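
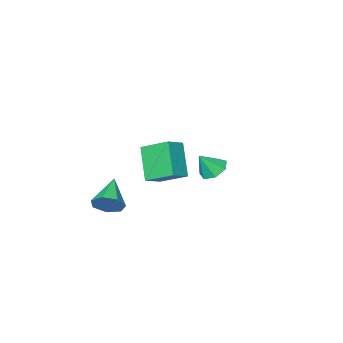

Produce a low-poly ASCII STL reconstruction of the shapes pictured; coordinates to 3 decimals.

solid 
facet normal 0.611 0.633 -0.475
outer loop
vertex 4.362 -0.098 -2.603
vertex 3.894 -0.254 -3.414
vertex 3.726 0.405 -2.751
endloop
endfacet
facet normal -0.074 0.194 0.978
outer loop
vertex 4.362 -0.098 -2.603
vertex 3.726 0.405 -2.751
vertex 2.646 -1.546 -2.446
endloop
endfacet
facet normal 0.611 0.633 -0.475
outer loop
vertex 3.726 0.405 -2.751
vertex 3.894 -0.254 -3.414
vertex 3.216 0.412 -3.398
endloop
endfacet
facet normal -0.691 0.469 0.550
outer loop
vertex 3.726 0.405 -2.751
vertex 3.216 0.412 -3.398
vertex 2.646 -1.546 -2.446
endloop
endfacet
facet normal 0.611 0.633 -0.475
outer loop
vertex 3.216 0.412 -3.398
vertex 3.894 -0.254 -3.414
vertex 3.216 -0.083 -4.058
endloop
endfacet
facet normal -0.966 0.206 -0.155
outer loop
vertex 3.216 0.412 -3.398
vertex 3.216 -0.083 -4.058
vertex 2.646 -1.546 -2.446
endloop
endfacet
facet normal 0.611 0.633 -0.475
outer loop
vertex 3.216 -0.083 -4.058
vertex 3.894 -0.254 -3.414
vertex 3.726 -0.707 -4.233
endloop
endfacet
facet normal -0.692 -0.396 -0.604
outer loop
vertex 3.216 -0.083 -4.058
vertex 3.726 -0.707 -4.233
vertex 2.646 -1.546 -2.446
endloop
endfacet
facet normal 0.612 0.632 -0.475
outer loop
vertex 3.726 -0.707 -4.233
vertex 3.894 -0.254 -3.414
vertex 4.362 -0.99 -3.791
endloop
endfacet
facet normal -0.074 -0.885 -0.460
outer loop
vertex 3.726 -0.707 -4.233
vertex 4.362 -0.99 -3.791
vertex 2.646 -1.546 -2.446
endloop
endfacet
facet normal 0.612 0.632 -0.475
outer loop
vertex 4.362 -0.99 -3.791
vertex 3.894 -0.254 -3.414
vertex 4.645 -0.719 -3.066
endloop
endfacet
facet normal 0.421 -0.891 0.169
outer loop
vertex 4.362 -0.99 -3.791
vertex 4.645 -0.719 -3.066
vertex 2.646 -1.546 -2.446
endloop
endfacet
facet normal 0.612 0.633 -0.475
outer loop
vertex 4.645 -0.719 -3.066
vertex 3.894 -0.254 -3.414
vertex 4.362 -0.098 -2.603
endloop
endfacet
facet normal 0.421 -0.411 0.809
outer loop
vertex 4.645 -0.719 -3.066
vertex 4.362 -0.098 -2.603
vertex 2.646 -1.546 -2.446
endloop
endfacet
facet normal -0.558 0.162 -0.814
outer loop
vertex -2.697 -0.839 -3.925
vertex -3.451 -0.991 -3.438
vertex -3.016 -0.205 -3.58
endloop
endfacet
facet normal 0.905 0.422 0.061
outer loop
vertex -2.697 -0.839 -3.925
vertex -3.016 -0.205 -3.58
vertex -2.629 -1.229 -2.242
endloop
endfacet
facet normal -0.558 0.162 -0.814
outer loop
vertex -3.016 -0.205 -3.58
vertex -3.451 -0.991 -3.438
vertex -3.662 -0.162 -3.128
endloop
endfacet
facet normal 0.392 0.782 0.485
outer loop
vertex -3.016 -0.205 -3.58
vertex -3.662 -0.162 -3.128
vertex -2.629 -1.229 -2.242
endloop
endfacet
facet normal -0.559 0.162 -0.813
outer loop
vertex -3.662 -0.162 -3.128
vertex -3.451 -0.991 -3.438
vertex -4.149 -0.744 -2.909
endloop
endfacet
facet normal -0.212 0.495 0.843
outer loop
vertex -3.662 -0.162 -3.128
vertex -4.149 -0.744 -2.909
vertex -2.629 -1.229 -2.242
endloop
endfacet
facet normal -0.559 0.162 -0.813
outer loop
vertex -4.149 -0.744 -2.909
vertex -3.451 -0.991 -3.438
vertex -4.11 -1.512 -3.089
endloop
endfacet
facet normal -0.451 -0.225 0.864
outer loop
vertex -4.149 -0.744 -2.909
vertex -4.11 -1.512 -3.089
vertex -2.629 -1.229 -2.242
endloop
endfacet
facet normal -0.558 0.161 -0.814
outer loop
vertex -4.11 -1.512 -3.089
vertex -3.451 -0.991 -3.438
vertex -3.574 -1.888 -3.531
endloop
endfacet
facet normal -0.145 -0.834 0.533
outer loop
vertex -4.11 -1.512 -3.089
vertex -3.574 -1.888 -3.531
vertex -2.629 -1.229 -2.242
endloop
endfacet
facet normal -0.559 0.161 -0.814
outer loop
vertex -3.574 -1.888 -3.531
vertex -3.451 -0.991 -3.438
vertex -2.946 -1.589 -3.903
endloop
endfacet
facet normal 0.475 -0.874 0.099
outer loop
vertex -3.574 -1.888 -3.531
vertex -2.946 -1.589 -3.903
vertex -2.629 -1.229 -2.242
endloop
endfacet
facet normal -0.558 0.161 -0.814
outer loop
vertex -2.946 -1.589 -3.903
vertex -3.451 -0.991 -3.438
vertex -2.697 -0.839 -3.925
endloop
endfacet
facet normal 0.942 -0.316 -0.111
outer loop
vertex -2.946 -1.589 -3.903
vertex -2.697 -0.839 -3.925
vertex -2.629 -1.229 -2.242
endloop
endfacet
facet normal -0.882 -0.180 -0.436
outer loop
vertex 0.606 1.85 1.151
vertex 1.188 3.119 -0.55
vertex 1.324 0.384 0.302
endloop
endfacet
facet normal -0.265 -0.577 0.773
outer loop
vertex 2.392 0.601 0.83
vertex 0.606 1.85 1.151
vertex 1.324 0.384 0.302
endloop
endfacet
facet normal -0.882 -0.180 -0.436
outer loop
vertex 1.324 0.384 0.302
vertex 1.188 3.119 -0.55
vertex 1.906 1.652 -1.398
endloop
endfacet
facet normal 0.390 -0.797 -0.461
outer loop
vertex 1.906 1.652 -1.398
vertex 2.392 0.601 0.83
vertex 1.324 0.384 0.302
endloop
endfacet
facet normal -0.390 0.797 0.461
outer loop
vertex 0.606 1.85 1.151
vertex 2.256 3.336 -0.022
vertex 1.188 3.119 -0.55
endloop
endfacet
facet normal -0.264 -0.576 0.773
outer loop
vertex 1.674 2.068 1.678
vertex 0.606 1.85 1.151
vertex 2.392 0.601 0.83
endloop
endfacet
facet normal -0.390 0.797 0.461
outer loop
vertex 1.674 2.068 1.678
vertex 2.256 3.336 -0.022
vertex 0.606 1.85 1.151
endloop
endfacet
facet normal 0.265 0.576 -0.773
outer loop
vertex 1.188 3.119 -0.55
vertex 2.256 3.336 -0.022
vertex 1.906 1.652 -1.398
endloop
endfacet
facet normal 0.390 -0.797 -0.461
outer loop
vertex 2.974 1.87 -0.871
vertex 2.392 0.601 0.83
vertex 1.906 1.652 -1.398
endloop
endfacet
facet normal 0.264 0.577 -0.773
outer loop
vertex 1.906 1.652 -1.398
vertex 2.256 3.336 -0.022
vertex 2.974 1.87 -0.871
endloop
endfacet
facet normal 0.882 0.180 0.436
outer loop
vertex 2.974 1.87 -0.871
vertex 1.674 2.068 1.678
vertex 2.392 0.601 0.83
endloop
endfacet
facet normal 0.882 0.180 0.436
outer loop
vertex 2.256 3.336 -0.022
vertex 1.674 2.068 1.678
vertex 2.974 1.87 -0.871
endloop
endfacet

endsolid


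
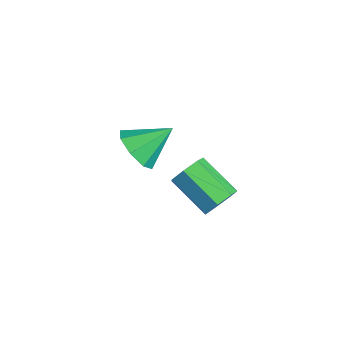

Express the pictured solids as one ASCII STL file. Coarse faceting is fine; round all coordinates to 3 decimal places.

solid 
facet normal -0.125 -0.812 -0.571
outer loop
vertex -1.041 -3.172 0.291
vertex -1.844 -3.074 0.328
vertex -1.257 -2.816 -0.168
endloop
endfacet
facet normal 0.872 0.488 -0.032
outer loop
vertex -1.041 -3.172 0.291
vertex -1.257 -2.816 -0.168
vertex -1.676 -1.986 1.092
endloop
endfacet
facet normal -0.126 -0.811 -0.571
outer loop
vertex -1.257 -2.816 -0.168
vertex -1.844 -3.074 0.328
vertex -1.817 -2.611 -0.336
endloop
endfacet
facet normal 0.418 0.816 -0.399
outer loop
vertex -1.257 -2.816 -0.168
vertex -1.817 -2.611 -0.336
vertex -1.676 -1.986 1.092
endloop
endfacet
facet normal -0.125 -0.811 -0.571
outer loop
vertex -1.817 -2.611 -0.336
vertex -1.844 -3.074 0.328
vertex -2.393 -2.677 -0.116
endloop
endfacet
facet normal -0.244 0.897 -0.369
outer loop
vertex -1.817 -2.611 -0.336
vertex -2.393 -2.677 -0.116
vertex -1.676 -1.986 1.092
endloop
endfacet
facet normal -0.126 -0.812 -0.570
outer loop
vertex -2.393 -2.677 -0.116
vertex -1.844 -3.074 0.328
vertex -2.647 -2.975 0.364
endloop
endfacet
facet normal -0.728 0.685 0.040
outer loop
vertex -2.393 -2.677 -0.116
vertex -2.647 -2.975 0.364
vertex -1.676 -1.986 1.092
endloop
endfacet
facet normal -0.126 -0.812 -0.570
outer loop
vertex -2.647 -2.975 0.364
vertex -1.844 -3.074 0.328
vertex -2.431 -3.331 0.823
endloop
endfacet
facet normal -0.750 0.303 0.588
outer loop
vertex -2.647 -2.975 0.364
vertex -2.431 -3.331 0.823
vertex -1.676 -1.986 1.092
endloop
endfacet
facet normal -0.126 -0.811 -0.571
outer loop
vertex -2.431 -3.331 0.823
vertex -1.844 -3.074 0.328
vertex -1.871 -3.537 0.992
endloop
endfacet
facet normal -0.297 -0.024 0.955
outer loop
vertex -2.431 -3.331 0.823
vertex -1.871 -3.537 0.992
vertex -1.676 -1.986 1.092
endloop
endfacet
facet normal -0.125 -0.811 -0.571
outer loop
vertex -1.871 -3.537 0.992
vertex -1.844 -3.074 0.328
vertex -1.295 -3.471 0.772
endloop
endfacet
facet normal 0.365 -0.106 0.925
outer loop
vertex -1.871 -3.537 0.992
vertex -1.295 -3.471 0.772
vertex -1.676 -1.986 1.092
endloop
endfacet
facet normal -0.125 -0.812 -0.571
outer loop
vertex -1.295 -3.471 0.772
vertex -1.844 -3.074 0.328
vertex -1.041 -3.172 0.291
endloop
endfacet
facet normal 0.850 0.107 0.515
outer loop
vertex -1.295 -3.471 0.772
vertex -1.041 -3.172 0.291
vertex -1.676 -1.986 1.092
endloop
endfacet
facet normal 0.776 0.376 -0.506
outer loop
vertex -1.441 -0.625 -2.934
vertex -1.863 -0.331 -3.363
vertex -1.61 -0.086 -2.793
endloop
endfacet
facet normal 0.560 -0.041 0.827
outer loop
vertex -1.441 -0.625 -2.934
vertex -1.61 -0.086 -2.793
vertex -2.674 -1.222 -2.128
endloop
endfacet
facet normal 0.560 -0.041 0.827
outer loop
vertex -2.674 -1.222 -2.128
vertex -1.61 -0.086 -2.793
vertex -2.843 -0.684 -1.987
endloop
endfacet
facet normal -0.775 -0.376 0.507
outer loop
vertex -2.674 -1.222 -2.128
vertex -2.843 -0.684 -1.987
vertex -3.097 -0.929 -2.557
endloop
endfacet
facet normal 0.776 0.376 -0.506
outer loop
vertex -1.61 -0.086 -2.793
vertex -1.863 -0.331 -3.363
vertex -1.97 0.268 -3.082
endloop
endfacet
facet normal 0.122 0.699 0.705
outer loop
vertex -1.61 -0.086 -2.793
vertex -1.97 0.268 -3.082
vertex -2.843 -0.684 -1.987
endloop
endfacet
facet normal 0.122 0.699 0.705
outer loop
vertex -2.843 -0.684 -1.987
vertex -1.97 0.268 -3.082
vertex -3.203 -0.33 -2.276
endloop
endfacet
facet normal -0.776 -0.375 0.507
outer loop
vertex -2.843 -0.684 -1.987
vertex -3.203 -0.33 -2.276
vertex -3.097 -0.929 -2.557
endloop
endfacet
facet normal 0.775 0.376 -0.507
outer loop
vertex -1.97 0.268 -3.082
vertex -1.863 -0.331 -3.363
vertex -2.25 0.171 -3.582
endloop
endfacet
facet normal -0.408 0.911 0.052
outer loop
vertex -1.97 0.268 -3.082
vertex -2.25 0.171 -3.582
vertex -3.203 -0.33 -2.276
endloop
endfacet
facet normal -0.408 0.911 0.052
outer loop
vertex -3.203 -0.33 -2.276
vertex -2.25 0.171 -3.582
vertex -3.483 -0.427 -2.776
endloop
endfacet
facet normal -0.776 -0.375 0.507
outer loop
vertex -3.203 -0.33 -2.276
vertex -3.483 -0.427 -2.776
vertex -3.097 -0.929 -2.557
endloop
endfacet
facet normal 0.775 0.376 -0.508
outer loop
vertex -2.25 0.171 -3.582
vertex -1.863 -0.331 -3.363
vertex -2.239 -0.304 -3.917
endloop
endfacet
facet normal -0.631 0.437 -0.641
outer loop
vertex -2.25 0.171 -3.582
vertex -2.239 -0.304 -3.917
vertex -3.483 -0.427 -2.776
endloop
endfacet
facet normal -0.631 0.437 -0.641
outer loop
vertex -3.483 -0.427 -2.776
vertex -2.239 -0.304 -3.917
vertex -3.472 -0.902 -3.111
endloop
endfacet
facet normal -0.776 -0.375 0.507
outer loop
vertex -3.483 -0.427 -2.776
vertex -3.472 -0.902 -3.111
vertex -3.097 -0.929 -2.557
endloop
endfacet
facet normal 0.775 0.376 -0.508
outer loop
vertex -2.239 -0.304 -3.917
vertex -1.863 -0.331 -3.363
vertex -1.945 -0.799 -3.835
endloop
endfacet
facet normal -0.378 -0.366 -0.850
outer loop
vertex -2.239 -0.304 -3.917
vertex -1.945 -0.799 -3.835
vertex -3.472 -0.902 -3.111
endloop
endfacet
facet normal -0.378 -0.366 -0.850
outer loop
vertex -3.472 -0.902 -3.111
vertex -1.945 -0.799 -3.835
vertex -3.178 -1.397 -3.029
endloop
endfacet
facet normal -0.776 -0.377 0.507
outer loop
vertex -3.472 -0.902 -3.111
vertex -3.178 -1.397 -3.029
vertex -3.097 -0.929 -2.557
endloop
endfacet
facet normal 0.776 0.376 -0.507
outer loop
vertex -1.945 -0.799 -3.835
vertex -1.863 -0.331 -3.363
vertex -1.59 -0.942 -3.398
endloop
endfacet
facet normal 0.158 -0.893 -0.421
outer loop
vertex -1.945 -0.799 -3.835
vertex -1.59 -0.942 -3.398
vertex -3.178 -1.397 -3.029
endloop
endfacet
facet normal 0.158 -0.893 -0.421
outer loop
vertex -3.178 -1.397 -3.029
vertex -1.59 -0.942 -3.398
vertex -2.823 -1.54 -2.592
endloop
endfacet
facet normal -0.775 -0.377 0.507
outer loop
vertex -3.178 -1.397 -3.029
vertex -2.823 -1.54 -2.592
vertex -3.097 -0.929 -2.557
endloop
endfacet
facet normal 0.776 0.376 -0.506
outer loop
vertex -1.59 -0.942 -3.398
vertex -1.863 -0.331 -3.363
vertex -1.441 -0.625 -2.934
endloop
endfacet
facet normal 0.577 -0.749 0.326
outer loop
vertex -1.59 -0.942 -3.398
vertex -1.441 -0.625 -2.934
vertex -2.823 -1.54 -2.592
endloop
endfacet
facet normal 0.577 -0.748 0.328
outer loop
vertex -2.823 -1.54 -2.592
vertex -1.441 -0.625 -2.934
vertex -2.674 -1.222 -2.128
endloop
endfacet
facet normal -0.775 -0.377 0.507
outer loop
vertex -2.823 -1.54 -2.592
vertex -2.674 -1.222 -2.128
vertex -3.097 -0.929 -2.557
endloop
endfacet

endsolid


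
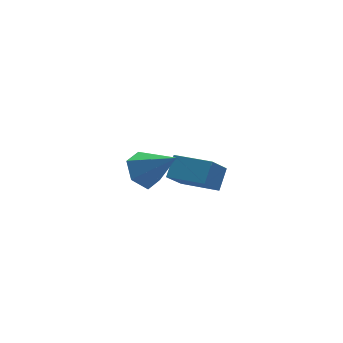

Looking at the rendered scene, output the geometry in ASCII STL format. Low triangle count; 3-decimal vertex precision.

solid 
facet normal -0.526 0.518 -0.674
outer loop
vertex -3.579 -1.317 2.9
vertex -4.367 -1.911 3.059
vertex -4.249 -1.081 3.604
endloop
endfacet
facet normal 0.686 0.560 0.465
outer loop
vertex -3.579 -1.317 2.9
vertex -4.249 -1.081 3.604
vertex -3.273 -2.989 4.461
endloop
endfacet
facet normal -0.526 0.518 -0.675
outer loop
vertex -4.249 -1.081 3.604
vertex -4.367 -1.911 3.059
vertex -5.037 -1.676 3.762
endloop
endfacet
facet normal -0.093 0.368 0.925
outer loop
vertex -4.249 -1.081 3.604
vertex -5.037 -1.676 3.762
vertex -3.273 -2.989 4.461
endloop
endfacet
facet normal -0.526 0.519 -0.674
outer loop
vertex -5.037 -1.676 3.762
vertex -4.367 -1.911 3.059
vertex -5.156 -2.505 3.217
endloop
endfacet
facet normal -0.575 -0.390 0.719
outer loop
vertex -5.037 -1.676 3.762
vertex -5.156 -2.505 3.217
vertex -3.273 -2.989 4.461
endloop
endfacet
facet normal -0.525 0.518 -0.675
outer loop
vertex -5.156 -2.505 3.217
vertex -4.367 -1.911 3.059
vertex -4.485 -2.741 2.513
endloop
endfacet
facet normal -0.281 -0.958 0.053
outer loop
vertex -5.156 -2.505 3.217
vertex -4.485 -2.741 2.513
vertex -3.273 -2.989 4.461
endloop
endfacet
facet normal -0.526 0.518 -0.674
outer loop
vertex -4.485 -2.741 2.513
vertex -4.367 -1.911 3.059
vertex -3.697 -2.146 2.355
endloop
endfacet
facet normal 0.497 -0.766 -0.407
outer loop
vertex -4.485 -2.741 2.513
vertex -3.697 -2.146 2.355
vertex -3.273 -2.989 4.461
endloop
endfacet
facet normal -0.527 0.518 -0.674
outer loop
vertex -3.697 -2.146 2.355
vertex -4.367 -1.911 3.059
vertex -3.579 -1.317 2.9
endloop
endfacet
facet normal 0.980 -0.008 -0.200
outer loop
vertex -3.697 -2.146 2.355
vertex -3.579 -1.317 2.9
vertex -3.273 -2.989 4.461
endloop
endfacet
facet normal -0.546 -0.576 -0.608
outer loop
vertex -0.406 0.464 -1.453
vertex -1.63 2.108 -1.909
vertex 0.49 0.815 -2.59
endloop
endfacet
facet normal 0.583 -0.783 0.217
outer loop
vertex 1.19 1.552 -1.811
vertex -0.406 0.464 -1.453
vertex 0.49 0.815 -2.59
endloop
endfacet
facet normal -0.546 -0.575 -0.609
outer loop
vertex 0.49 0.815 -2.59
vertex -1.63 2.108 -1.909
vertex -0.734 2.46 -3.046
endloop
endfacet
facet normal 0.601 0.236 -0.763
outer loop
vertex -0.734 2.46 -3.046
vertex 1.19 1.552 -1.811
vertex 0.49 0.815 -2.59
endloop
endfacet
facet normal -0.601 -0.236 0.763
outer loop
vertex -0.406 0.464 -1.453
vertex -0.93 2.845 -1.13
vertex -1.63 2.108 -1.909
endloop
endfacet
facet normal 0.583 -0.783 0.217
outer loop
vertex 0.294 1.2 -0.674
vertex -0.406 0.464 -1.453
vertex 1.19 1.552 -1.811
endloop
endfacet
facet normal -0.601 -0.236 0.763
outer loop
vertex 0.294 1.2 -0.674
vertex -0.93 2.845 -1.13
vertex -0.406 0.464 -1.453
endloop
endfacet
facet normal -0.583 0.783 -0.217
outer loop
vertex -1.63 2.108 -1.909
vertex -0.93 2.845 -1.13
vertex -0.734 2.46 -3.046
endloop
endfacet
facet normal 0.601 0.236 -0.763
outer loop
vertex -0.034 3.196 -2.267
vertex 1.19 1.552 -1.811
vertex -0.734 2.46 -3.046
endloop
endfacet
facet normal -0.582 0.783 -0.217
outer loop
vertex -0.734 2.46 -3.046
vertex -0.93 2.845 -1.13
vertex -0.034 3.196 -2.267
endloop
endfacet
facet normal 0.546 0.576 0.609
outer loop
vertex -0.034 3.196 -2.267
vertex 0.294 1.2 -0.674
vertex 1.19 1.552 -1.811
endloop
endfacet
facet normal 0.547 0.575 0.608
outer loop
vertex -0.93 2.845 -1.13
vertex 0.294 1.2 -0.674
vertex -0.034 3.196 -2.267
endloop
endfacet

endsolid


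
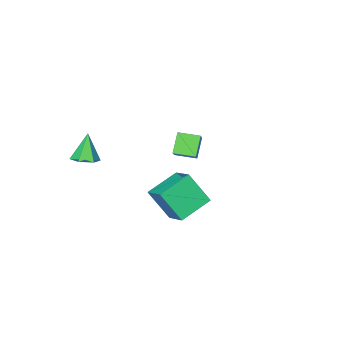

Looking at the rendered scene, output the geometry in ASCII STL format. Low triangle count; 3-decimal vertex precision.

solid 
facet normal -0.527 -0.388 0.757
outer loop
vertex -3.292 -2.731 0.555
vertex -4.215 -1.756 0.412
vertex -4.116 -3.665 -0.497
endloop
endfacet
facet normal 0.683 -0.722 0.106
outer loop
vertex -3.325 -3.084 -1.632
vertex -3.292 -2.731 0.555
vertex -4.116 -3.665 -0.497
endloop
endfacet
facet normal -0.527 -0.387 0.756
outer loop
vertex -4.116 -3.665 -0.497
vertex -4.215 -1.756 0.412
vertex -5.038 -2.69 -0.64
endloop
endfacet
facet normal -0.505 -0.573 -0.645
outer loop
vertex -5.038 -2.69 -0.64
vertex -3.325 -3.084 -1.632
vertex -4.116 -3.665 -0.497
endloop
endfacet
facet normal 0.505 0.573 0.645
outer loop
vertex -3.292 -2.731 0.555
vertex -3.424 -1.175 -0.723
vertex -4.215 -1.756 0.412
endloop
endfacet
facet normal 0.684 -0.722 0.106
outer loop
vertex -2.502 -2.15 -0.58
vertex -3.292 -2.731 0.555
vertex -3.325 -3.084 -1.632
endloop
endfacet
facet normal 0.506 0.573 0.645
outer loop
vertex -2.502 -2.15 -0.58
vertex -3.424 -1.175 -0.723
vertex -3.292 -2.731 0.555
endloop
endfacet
facet normal -0.683 0.722 -0.107
outer loop
vertex -4.215 -1.756 0.412
vertex -3.424 -1.175 -0.723
vertex -5.038 -2.69 -0.64
endloop
endfacet
facet normal -0.505 -0.573 -0.645
outer loop
vertex -4.248 -2.109 -1.775
vertex -3.325 -3.084 -1.632
vertex -5.038 -2.69 -0.64
endloop
endfacet
facet normal -0.683 0.722 -0.106
outer loop
vertex -5.038 -2.69 -0.64
vertex -3.424 -1.175 -0.723
vertex -4.248 -2.109 -1.775
endloop
endfacet
facet normal 0.527 0.388 -0.756
outer loop
vertex -4.248 -2.109 -1.775
vertex -2.502 -2.15 -0.58
vertex -3.325 -3.084 -1.632
endloop
endfacet
facet normal 0.527 0.387 -0.757
outer loop
vertex -3.424 -1.175 -0.723
vertex -2.502 -2.15 -0.58
vertex -4.248 -2.109 -1.775
endloop
endfacet
facet normal 0.311 0.271 -0.911
outer loop
vertex 3.416 -3.862 0.519
vertex 2.688 -3.399 0.408
vertex 3.391 -3.026 0.759
endloop
endfacet
facet normal 0.762 -0.157 0.628
outer loop
vertex 3.416 -3.862 0.519
vertex 3.391 -3.026 0.759
vertex 2.112 -3.901 2.092
endloop
endfacet
facet normal 0.311 0.271 -0.911
outer loop
vertex 3.391 -3.026 0.759
vertex 2.688 -3.399 0.408
vertex 2.663 -2.563 0.648
endloop
endfacet
facet normal 0.299 0.640 0.707
outer loop
vertex 3.391 -3.026 0.759
vertex 2.663 -2.563 0.648
vertex 2.112 -3.901 2.092
endloop
endfacet
facet normal 0.312 0.271 -0.911
outer loop
vertex 2.663 -2.563 0.648
vertex 2.688 -3.399 0.408
vertex 1.96 -2.936 0.296
endloop
endfacet
facet normal -0.581 0.696 0.423
outer loop
vertex 2.663 -2.563 0.648
vertex 1.96 -2.936 0.296
vertex 2.112 -3.901 2.092
endloop
endfacet
facet normal 0.312 0.271 -0.911
outer loop
vertex 1.96 -2.936 0.296
vertex 2.688 -3.399 0.408
vertex 1.985 -3.772 0.056
endloop
endfacet
facet normal -0.997 -0.047 0.059
outer loop
vertex 1.96 -2.936 0.296
vertex 1.985 -3.772 0.056
vertex 2.112 -3.901 2.092
endloop
endfacet
facet normal 0.312 0.272 -0.910
outer loop
vertex 1.985 -3.772 0.056
vertex 2.688 -3.399 0.408
vertex 2.713 -4.235 0.167
endloop
endfacet
facet normal -0.534 -0.845 -0.020
outer loop
vertex 1.985 -3.772 0.056
vertex 2.713 -4.235 0.167
vertex 2.112 -3.901 2.092
endloop
endfacet
facet normal 0.312 0.272 -0.910
outer loop
vertex 2.713 -4.235 0.167
vertex 2.688 -3.399 0.408
vertex 3.416 -3.862 0.519
endloop
endfacet
facet normal 0.346 -0.900 0.264
outer loop
vertex 2.713 -4.235 0.167
vertex 3.416 -3.862 0.519
vertex 2.112 -3.901 2.092
endloop
endfacet
facet normal -0.299 0.505 -0.809
outer loop
vertex 0.357 5.021 1.02
vertex 2.308 5.072 0.331
vertex 0.111 3.589 0.217
endloop
endfacet
facet normal -0.943 -0.025 0.333
outer loop
vertex 0.752 2.508 1.949
vertex 0.357 5.021 1.02
vertex 0.111 3.589 0.217
endloop
endfacet
facet normal -0.299 0.506 -0.809
outer loop
vertex 0.111 3.589 0.217
vertex 2.308 5.072 0.331
vertex 2.062 3.641 -0.472
endloop
endfacet
facet normal -0.148 -0.863 -0.484
outer loop
vertex 2.062 3.641 -0.472
vertex 0.752 2.508 1.949
vertex 0.111 3.589 0.217
endloop
endfacet
facet normal 0.148 0.863 0.484
outer loop
vertex 0.357 5.021 1.02
vertex 2.949 3.991 2.063
vertex 2.308 5.072 0.331
endloop
endfacet
facet normal -0.943 -0.025 0.333
outer loop
vertex 0.998 3.939 2.752
vertex 0.357 5.021 1.02
vertex 0.752 2.508 1.949
endloop
endfacet
facet normal 0.148 0.862 0.484
outer loop
vertex 0.998 3.939 2.752
vertex 2.949 3.991 2.063
vertex 0.357 5.021 1.02
endloop
endfacet
facet normal 0.943 0.025 -0.333
outer loop
vertex 2.308 5.072 0.331
vertex 2.949 3.991 2.063
vertex 2.062 3.641 -0.472
endloop
endfacet
facet normal -0.148 -0.862 -0.484
outer loop
vertex 2.703 2.559 1.26
vertex 0.752 2.508 1.949
vertex 2.062 3.641 -0.472
endloop
endfacet
facet normal 0.943 0.025 -0.333
outer loop
vertex 2.062 3.641 -0.472
vertex 2.949 3.991 2.063
vertex 2.703 2.559 1.26
endloop
endfacet
facet normal 0.299 -0.506 0.809
outer loop
vertex 2.703 2.559 1.26
vertex 0.998 3.939 2.752
vertex 0.752 2.508 1.949
endloop
endfacet
facet normal 0.299 -0.505 0.809
outer loop
vertex 2.949 3.991 2.063
vertex 0.998 3.939 2.752
vertex 2.703 2.559 1.26
endloop
endfacet

endsolid


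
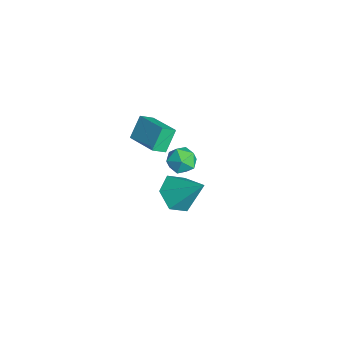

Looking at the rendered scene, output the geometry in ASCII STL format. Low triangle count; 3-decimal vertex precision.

solid 
facet normal -0.485 -0.526 -0.699
outer loop
vertex 4.023 1.324 0.649
vertex 3.17 1.92 0.792
vertex 3.893 2.198 0.082
endloop
endfacet
facet normal 0.990 0.065 -0.127
outer loop
vertex 4.023 1.324 0.649
vertex 3.893 2.198 0.082
vertex 4.11 2.94 2.148
endloop
endfacet
facet normal -0.485 -0.526 -0.699
outer loop
vertex 3.893 2.198 0.082
vertex 3.17 1.92 0.792
vertex 3.04 2.794 0.225
endloop
endfacet
facet normal 0.500 0.797 -0.339
outer loop
vertex 3.893 2.198 0.082
vertex 3.04 2.794 0.225
vertex 4.11 2.94 2.148
endloop
endfacet
facet normal -0.484 -0.526 -0.699
outer loop
vertex 3.04 2.794 0.225
vertex 3.17 1.92 0.792
vertex 2.318 2.516 0.934
endloop
endfacet
facet normal -0.284 0.955 0.085
outer loop
vertex 3.04 2.794 0.225
vertex 2.318 2.516 0.934
vertex 4.11 2.94 2.148
endloop
endfacet
facet normal -0.484 -0.526 -0.699
outer loop
vertex 2.318 2.516 0.934
vertex 3.17 1.92 0.792
vertex 2.448 1.642 1.501
endloop
endfacet
facet normal -0.579 0.382 0.721
outer loop
vertex 2.318 2.516 0.934
vertex 2.448 1.642 1.501
vertex 4.11 2.94 2.148
endloop
endfacet
facet normal -0.485 -0.525 -0.700
outer loop
vertex 2.448 1.642 1.501
vertex 3.17 1.92 0.792
vertex 3.3 1.046 1.358
endloop
endfacet
facet normal -0.089 -0.351 0.932
outer loop
vertex 2.448 1.642 1.501
vertex 3.3 1.046 1.358
vertex 4.11 2.94 2.148
endloop
endfacet
facet normal -0.484 -0.525 -0.700
outer loop
vertex 3.3 1.046 1.358
vertex 3.17 1.92 0.792
vertex 4.023 1.324 0.649
endloop
endfacet
facet normal 0.694 -0.509 0.509
outer loop
vertex 3.3 1.046 1.358
vertex 4.023 1.324 0.649
vertex 4.11 2.94 2.148
endloop
endfacet
facet normal -0.996 0.053 -0.068
outer loop
vertex -2.617 3.692 -2.94
vertex -2.692 3.081 -2.323
vertex -2.662 3.924 -2.1
endloop
endfacet
facet normal -0.696 0.682 -0.226
outer loop
vertex -2.617 3.692 -2.94
vertex -2.662 3.924 -2.1
vertex -2.098 4.323 -2.634
endloop
endfacet
facet normal -0.252 0.582 -0.773
outer loop
vertex -2.617 3.692 -2.94
vertex -2.098 4.323 -2.634
vertex -1.781 3.727 -3.186
endloop
endfacet
facet normal -0.277 -0.107 -0.955
outer loop
vertex -2.617 3.692 -2.94
vertex -1.781 3.727 -3.186
vertex -2.148 2.959 -2.994
endloop
endfacet
facet normal -0.737 -0.433 -0.519
outer loop
vertex -2.617 3.692 -2.94
vertex -2.148 2.959 -2.994
vertex -2.692 3.081 -2.323
endloop
endfacet
facet normal -0.309 0.889 0.338
outer loop
vertex -2.098 4.323 -2.634
vertex -2.662 3.924 -2.1
vertex -1.852 4.101 -1.826
endloop
endfacet
facet normal -0.795 -0.129 0.593
outer loop
vertex -2.662 3.924 -2.1
vertex -2.692 3.081 -2.323
vertex -2.219 3.333 -1.634
endloop
endfacet
facet normal -0.375 -0.917 -0.138
outer loop
vertex -2.692 3.081 -2.323
vertex -2.148 2.959 -2.994
vertex -1.902 2.737 -2.186
endloop
endfacet
facet normal 0.370 -0.388 -0.844
outer loop
vertex -2.148 2.959 -2.994
vertex -1.781 3.727 -3.186
vertex -1.338 3.136 -2.72
endloop
endfacet
facet normal 0.412 0.727 -0.549
outer loop
vertex -1.781 3.727 -3.186
vertex -2.098 4.323 -2.634
vertex -1.308 3.979 -2.497
endloop
endfacet
facet normal 0.277 0.107 0.955
outer loop
vertex -1.383 3.368 -1.88
vertex -1.852 4.101 -1.826
vertex -2.219 3.333 -1.634
endloop
endfacet
facet normal 0.252 -0.582 0.773
outer loop
vertex -1.383 3.368 -1.88
vertex -2.219 3.333 -1.634
vertex -1.902 2.737 -2.186
endloop
endfacet
facet normal 0.696 -0.682 0.226
outer loop
vertex -1.383 3.368 -1.88
vertex -1.902 2.737 -2.186
vertex -1.338 3.136 -2.72
endloop
endfacet
facet normal 0.996 -0.053 0.068
outer loop
vertex -1.383 3.368 -1.88
vertex -1.338 3.136 -2.72
vertex -1.308 3.979 -2.497
endloop
endfacet
facet normal 0.737 0.433 0.519
outer loop
vertex -1.383 3.368 -1.88
vertex -1.308 3.979 -2.497
vertex -1.852 4.101 -1.826
endloop
endfacet
facet normal -0.370 0.388 0.844
outer loop
vertex -2.219 3.333 -1.634
vertex -1.852 4.101 -1.826
vertex -2.662 3.924 -2.1
endloop
endfacet
facet normal -0.412 -0.727 0.549
outer loop
vertex -1.902 2.737 -2.186
vertex -2.219 3.333 -1.634
vertex -2.692 3.081 -2.323
endloop
endfacet
facet normal 0.309 -0.889 -0.338
outer loop
vertex -1.338 3.136 -2.72
vertex -1.902 2.737 -2.186
vertex -2.148 2.959 -2.994
endloop
endfacet
facet normal 0.795 0.129 -0.593
outer loop
vertex -1.308 3.979 -2.497
vertex -1.338 3.136 -2.72
vertex -1.781 3.727 -3.186
endloop
endfacet
facet normal 0.375 0.917 0.138
outer loop
vertex -1.852 4.101 -1.826
vertex -1.308 3.979 -2.497
vertex -2.098 4.323 -2.634
endloop
endfacet
facet normal -0.403 0.477 0.781
outer loop
vertex -3.672 1.88 0.023
vertex -2.056 2.589 0.424
vertex -3.856 2.604 -0.514
endloop
endfacet
facet normal -0.893 -0.391 -0.222
outer loop
vertex -3.304 1.951 -1.584
vertex -3.672 1.88 0.023
vertex -3.856 2.604 -0.514
endloop
endfacet
facet normal -0.403 0.477 0.781
outer loop
vertex -3.856 2.604 -0.514
vertex -2.056 2.589 0.424
vertex -2.24 3.313 -0.113
endloop
endfacet
facet normal -0.200 0.787 -0.584
outer loop
vertex -2.24 3.313 -0.113
vertex -3.304 1.951 -1.584
vertex -3.856 2.604 -0.514
endloop
endfacet
facet normal 0.200 -0.787 0.584
outer loop
vertex -3.672 1.88 0.023
vertex -1.504 1.936 -0.646
vertex -2.056 2.589 0.424
endloop
endfacet
facet normal -0.893 -0.391 -0.222
outer loop
vertex -3.12 1.227 -1.047
vertex -3.672 1.88 0.023
vertex -3.304 1.951 -1.584
endloop
endfacet
facet normal 0.200 -0.787 0.584
outer loop
vertex -3.12 1.227 -1.047
vertex -1.504 1.936 -0.646
vertex -3.672 1.88 0.023
endloop
endfacet
facet normal 0.893 0.391 0.222
outer loop
vertex -2.056 2.589 0.424
vertex -1.504 1.936 -0.646
vertex -2.24 3.313 -0.113
endloop
endfacet
facet normal -0.200 0.787 -0.584
outer loop
vertex -1.688 2.66 -1.183
vertex -3.304 1.951 -1.584
vertex -2.24 3.313 -0.113
endloop
endfacet
facet normal 0.893 0.391 0.222
outer loop
vertex -2.24 3.313 -0.113
vertex -1.504 1.936 -0.646
vertex -1.688 2.66 -1.183
endloop
endfacet
facet normal 0.403 -0.477 -0.781
outer loop
vertex -1.688 2.66 -1.183
vertex -3.12 1.227 -1.047
vertex -3.304 1.951 -1.584
endloop
endfacet
facet normal 0.403 -0.477 -0.781
outer loop
vertex -1.504 1.936 -0.646
vertex -3.12 1.227 -1.047
vertex -1.688 2.66 -1.183
endloop
endfacet

endsolid


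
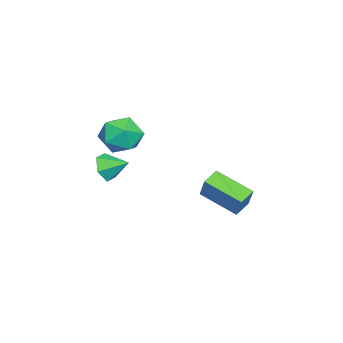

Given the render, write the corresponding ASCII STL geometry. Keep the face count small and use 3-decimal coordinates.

solid 
facet normal -0.060 -0.909 -0.412
outer loop
vertex 2.233 -1.025 0.539
vertex 1.748 -1.24 1.083
vertex 1.485 -0.931 0.44
endloop
endfacet
facet normal 0.176 0.808 -0.562
outer loop
vertex 2.233 -1.025 0.539
vertex 1.485 -0.931 0.44
vertex 1.812 -0.24 1.537
endloop
endfacet
facet normal -0.058 -0.909 -0.413
outer loop
vertex 1.485 -0.931 0.44
vertex 1.748 -1.24 1.083
vertex 1.0 -1.147 0.984
endloop
endfacet
facet normal -0.629 0.729 -0.271
outer loop
vertex 1.485 -0.931 0.44
vertex 1.0 -1.147 0.984
vertex 1.812 -0.24 1.537
endloop
endfacet
facet normal -0.059 -0.909 -0.412
outer loop
vertex 1.0 -1.147 0.984
vertex 1.748 -1.24 1.083
vertex 1.263 -1.455 1.627
endloop
endfacet
facet normal -0.774 0.387 0.502
outer loop
vertex 1.0 -1.147 0.984
vertex 1.263 -1.455 1.627
vertex 1.812 -0.24 1.537
endloop
endfacet
facet normal -0.060 -0.909 -0.412
outer loop
vertex 1.263 -1.455 1.627
vertex 1.748 -1.24 1.083
vertex 2.01 -1.549 1.726
endloop
endfacet
facet normal -0.115 0.125 0.985
outer loop
vertex 1.263 -1.455 1.627
vertex 2.01 -1.549 1.726
vertex 1.812 -0.24 1.537
endloop
endfacet
facet normal -0.058 -0.909 -0.413
outer loop
vertex 2.01 -1.549 1.726
vertex 1.748 -1.24 1.083
vertex 2.495 -1.333 1.182
endloop
endfacet
facet normal 0.689 0.205 0.695
outer loop
vertex 2.01 -1.549 1.726
vertex 2.495 -1.333 1.182
vertex 1.812 -0.24 1.537
endloop
endfacet
facet normal -0.059 -0.909 -0.412
outer loop
vertex 2.495 -1.333 1.182
vertex 1.748 -1.24 1.083
vertex 2.233 -1.025 0.539
endloop
endfacet
facet normal 0.834 0.546 -0.078
outer loop
vertex 2.495 -1.333 1.182
vertex 2.233 -1.025 0.539
vertex 1.812 -0.24 1.537
endloop
endfacet
facet normal -0.479 -0.278 -0.832
outer loop
vertex -2.726 1.939 -1.595
vertex -2.355 3.651 -2.381
vertex -1.981 1.628 -1.92
endloop
endfacet
facet normal -0.194 -0.892 0.409
outer loop
vertex -1.325 2.009 -0.779
vertex -2.726 1.939 -1.595
vertex -1.981 1.628 -1.92
endloop
endfacet
facet normal -0.478 -0.278 -0.833
outer loop
vertex -1.981 1.628 -1.92
vertex -2.355 3.651 -2.381
vertex -1.61 3.34 -2.705
endloop
endfacet
facet normal 0.856 -0.357 -0.373
outer loop
vertex -1.61 3.34 -2.705
vertex -1.325 2.009 -0.779
vertex -1.981 1.628 -1.92
endloop
endfacet
facet normal -0.856 0.357 0.373
outer loop
vertex -2.726 1.939 -1.595
vertex -1.699 4.032 -1.24
vertex -2.355 3.651 -2.381
endloop
endfacet
facet normal -0.194 -0.891 0.410
outer loop
vertex -2.07 2.32 -0.455
vertex -2.726 1.939 -1.595
vertex -1.325 2.009 -0.779
endloop
endfacet
facet normal -0.856 0.357 0.373
outer loop
vertex -2.07 2.32 -0.455
vertex -1.699 4.032 -1.24
vertex -2.726 1.939 -1.595
endloop
endfacet
facet normal 0.194 0.891 -0.409
outer loop
vertex -2.355 3.651 -2.381
vertex -1.699 4.032 -1.24
vertex -1.61 3.34 -2.705
endloop
endfacet
facet normal 0.856 -0.357 -0.373
outer loop
vertex -0.954 3.721 -1.565
vertex -1.325 2.009 -0.779
vertex -1.61 3.34 -2.705
endloop
endfacet
facet normal 0.194 0.892 -0.409
outer loop
vertex -1.61 3.34 -2.705
vertex -1.699 4.032 -1.24
vertex -0.954 3.721 -1.565
endloop
endfacet
facet normal 0.478 0.279 0.833
outer loop
vertex -0.954 3.721 -1.565
vertex -2.07 2.32 -0.455
vertex -1.325 2.009 -0.779
endloop
endfacet
facet normal 0.479 0.278 0.833
outer loop
vertex -1.699 4.032 -1.24
vertex -2.07 2.32 -0.455
vertex -0.954 3.721 -1.565
endloop
endfacet
facet normal -0.569 0.790 -0.229
outer loop
vertex 1.882 0.107 2.513
vertex 1.283 -0.092 3.314
vertex 2.091 0.521 3.422
endloop
endfacet
facet normal 0.107 0.895 -0.432
outer loop
vertex 1.882 0.107 2.513
vertex 2.091 0.521 3.422
vertex 2.846 0.152 2.845
endloop
endfacet
facet normal 0.287 0.372 -0.883
outer loop
vertex 1.882 0.107 2.513
vertex 2.846 0.152 2.845
vertex 2.505 -0.69 2.38
endloop
endfacet
facet normal -0.279 -0.058 -0.959
outer loop
vertex 1.882 0.107 2.513
vertex 2.505 -0.69 2.38
vertex 1.538 -0.84 2.67
endloop
endfacet
facet normal -0.808 0.202 -0.554
outer loop
vertex 1.882 0.107 2.513
vertex 1.538 -0.84 2.67
vertex 1.283 -0.092 3.314
endloop
endfacet
facet normal 0.522 0.840 0.146
outer loop
vertex 2.846 0.152 2.845
vertex 2.091 0.521 3.422
vertex 2.842 -0.02 3.85
endloop
endfacet
facet normal -0.572 0.670 0.473
outer loop
vertex 2.091 0.521 3.422
vertex 1.283 -0.092 3.314
vertex 1.875 -0.17 4.14
endloop
endfacet
facet normal -0.958 -0.282 -0.052
outer loop
vertex 1.283 -0.092 3.314
vertex 1.538 -0.84 2.67
vertex 1.534 -1.012 3.675
endloop
endfacet
facet normal -0.103 -0.701 -0.706
outer loop
vertex 1.538 -0.84 2.67
vertex 2.505 -0.69 2.38
vertex 2.289 -1.381 3.098
endloop
endfacet
facet normal 0.812 -0.007 -0.583
outer loop
vertex 2.505 -0.69 2.38
vertex 2.846 0.152 2.845
vertex 3.097 -0.768 3.206
endloop
endfacet
facet normal 0.279 0.058 0.959
outer loop
vertex 2.498 -0.967 4.007
vertex 2.842 -0.02 3.85
vertex 1.875 -0.17 4.14
endloop
endfacet
facet normal -0.287 -0.372 0.883
outer loop
vertex 2.498 -0.967 4.007
vertex 1.875 -0.17 4.14
vertex 1.534 -1.012 3.675
endloop
endfacet
facet normal -0.107 -0.895 0.432
outer loop
vertex 2.498 -0.967 4.007
vertex 1.534 -1.012 3.675
vertex 2.289 -1.381 3.098
endloop
endfacet
facet normal 0.569 -0.790 0.229
outer loop
vertex 2.498 -0.967 4.007
vertex 2.289 -1.381 3.098
vertex 3.097 -0.768 3.206
endloop
endfacet
facet normal 0.808 -0.202 0.554
outer loop
vertex 2.498 -0.967 4.007
vertex 3.097 -0.768 3.206
vertex 2.842 -0.02 3.85
endloop
endfacet
facet normal 0.103 0.701 0.706
outer loop
vertex 1.875 -0.17 4.14
vertex 2.842 -0.02 3.85
vertex 2.091 0.521 3.422
endloop
endfacet
facet normal -0.812 0.007 0.583
outer loop
vertex 1.534 -1.012 3.675
vertex 1.875 -0.17 4.14
vertex 1.283 -0.092 3.314
endloop
endfacet
facet normal -0.522 -0.840 -0.146
outer loop
vertex 2.289 -1.381 3.098
vertex 1.534 -1.012 3.675
vertex 1.538 -0.84 2.67
endloop
endfacet
facet normal 0.572 -0.670 -0.473
outer loop
vertex 3.097 -0.768 3.206
vertex 2.289 -1.381 3.098
vertex 2.505 -0.69 2.38
endloop
endfacet
facet normal 0.958 0.282 0.052
outer loop
vertex 2.842 -0.02 3.85
vertex 3.097 -0.768 3.206
vertex 2.846 0.152 2.845
endloop
endfacet

endsolid


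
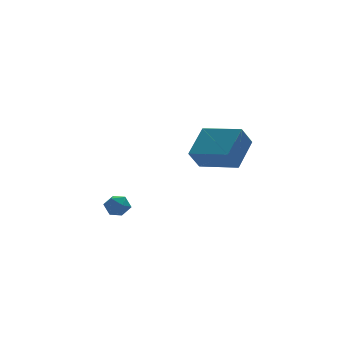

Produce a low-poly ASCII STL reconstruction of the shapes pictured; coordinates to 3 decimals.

solid 
facet normal 0.263 0.955 0.139
outer loop
vertex -3.105 1.109 -0.238
vertex -3.079 1.008 0.405
vertex -2.548 0.915 0.039
endloop
endfacet
facet normal 0.494 0.717 -0.492
outer loop
vertex -3.105 1.109 -0.238
vertex -2.548 0.915 0.039
vertex -2.737 0.656 -0.528
endloop
endfacet
facet normal -0.072 0.496 -0.866
outer loop
vertex -3.105 1.109 -0.238
vertex -2.737 0.656 -0.528
vertex -3.385 0.588 -0.513
endloop
endfacet
facet normal -0.654 0.597 -0.465
outer loop
vertex -3.105 1.109 -0.238
vertex -3.385 0.588 -0.513
vertex -3.597 0.805 0.064
endloop
endfacet
facet normal -0.448 0.880 0.156
outer loop
vertex -3.105 1.109 -0.238
vertex -3.597 0.805 0.064
vertex -3.079 1.008 0.405
endloop
endfacet
facet normal 0.914 0.153 -0.375
outer loop
vertex -2.737 0.656 -0.528
vertex -2.548 0.915 0.039
vertex -2.483 0.275 -0.064
endloop
endfacet
facet normal 0.540 0.538 0.647
outer loop
vertex -2.548 0.915 0.039
vertex -3.079 1.008 0.405
vertex -2.695 0.492 0.513
endloop
endfacet
facet normal -0.608 0.417 0.675
outer loop
vertex -3.079 1.008 0.405
vertex -3.597 0.805 0.064
vertex -3.343 0.424 0.528
endloop
endfacet
facet normal -0.943 -0.043 -0.330
outer loop
vertex -3.597 0.805 0.064
vertex -3.385 0.588 -0.513
vertex -3.532 0.165 -0.039
endloop
endfacet
facet normal -0.001 -0.206 -0.979
outer loop
vertex -3.385 0.588 -0.513
vertex -2.737 0.656 -0.528
vertex -3.001 0.072 -0.405
endloop
endfacet
facet normal 0.654 -0.597 0.465
outer loop
vertex -2.975 -0.029 0.238
vertex -2.483 0.275 -0.064
vertex -2.695 0.492 0.513
endloop
endfacet
facet normal 0.072 -0.496 0.866
outer loop
vertex -2.975 -0.029 0.238
vertex -2.695 0.492 0.513
vertex -3.343 0.424 0.528
endloop
endfacet
facet normal -0.494 -0.717 0.492
outer loop
vertex -2.975 -0.029 0.238
vertex -3.343 0.424 0.528
vertex -3.532 0.165 -0.039
endloop
endfacet
facet normal -0.263 -0.955 -0.139
outer loop
vertex -2.975 -0.029 0.238
vertex -3.532 0.165 -0.039
vertex -3.001 0.072 -0.405
endloop
endfacet
facet normal 0.448 -0.880 -0.156
outer loop
vertex -2.975 -0.029 0.238
vertex -3.001 0.072 -0.405
vertex -2.483 0.275 -0.064
endloop
endfacet
facet normal 0.943 0.043 0.330
outer loop
vertex -2.695 0.492 0.513
vertex -2.483 0.275 -0.064
vertex -2.548 0.915 0.039
endloop
endfacet
facet normal 0.001 0.206 0.979
outer loop
vertex -3.343 0.424 0.528
vertex -2.695 0.492 0.513
vertex -3.079 1.008 0.405
endloop
endfacet
facet normal -0.914 -0.153 0.375
outer loop
vertex -3.532 0.165 -0.039
vertex -3.343 0.424 0.528
vertex -3.597 0.805 0.064
endloop
endfacet
facet normal -0.540 -0.538 -0.647
outer loop
vertex -3.001 0.072 -0.405
vertex -3.532 0.165 -0.039
vertex -3.385 0.588 -0.513
endloop
endfacet
facet normal 0.608 -0.417 -0.675
outer loop
vertex -2.483 0.275 -0.064
vertex -3.001 0.072 -0.405
vertex -2.737 0.656 -0.528
endloop
endfacet
facet normal -0.603 0.779 -0.171
outer loop
vertex 2.033 3.2 3.073
vertex 2.679 3.482 2.077
vertex 0.906 2.099 2.029
endloop
endfacet
facet normal -0.530 -0.232 0.816
outer loop
vertex 2.161 0.478 2.383
vertex 2.033 3.2 3.073
vertex 0.906 2.099 2.029
endloop
endfacet
facet normal -0.603 0.779 -0.171
outer loop
vertex 0.906 2.099 2.029
vertex 2.679 3.482 2.077
vertex 1.552 2.381 1.033
endloop
endfacet
facet normal -0.597 -0.583 -0.552
outer loop
vertex 1.552 2.381 1.033
vertex 2.161 0.478 2.383
vertex 0.906 2.099 2.029
endloop
endfacet
facet normal 0.597 0.583 0.552
outer loop
vertex 2.033 3.2 3.073
vertex 3.934 1.861 2.431
vertex 2.679 3.482 2.077
endloop
endfacet
facet normal -0.530 -0.232 0.816
outer loop
vertex 3.288 1.579 3.427
vertex 2.033 3.2 3.073
vertex 2.161 0.478 2.383
endloop
endfacet
facet normal 0.597 0.583 0.552
outer loop
vertex 3.288 1.579 3.427
vertex 3.934 1.861 2.431
vertex 2.033 3.2 3.073
endloop
endfacet
facet normal 0.530 0.232 -0.816
outer loop
vertex 2.679 3.482 2.077
vertex 3.934 1.861 2.431
vertex 1.552 2.381 1.033
endloop
endfacet
facet normal -0.597 -0.583 -0.552
outer loop
vertex 2.807 0.76 1.387
vertex 2.161 0.478 2.383
vertex 1.552 2.381 1.033
endloop
endfacet
facet normal 0.530 0.232 -0.816
outer loop
vertex 1.552 2.381 1.033
vertex 3.934 1.861 2.431
vertex 2.807 0.76 1.387
endloop
endfacet
facet normal 0.603 -0.779 0.171
outer loop
vertex 2.807 0.76 1.387
vertex 3.288 1.579 3.427
vertex 2.161 0.478 2.383
endloop
endfacet
facet normal 0.603 -0.779 0.171
outer loop
vertex 3.934 1.861 2.431
vertex 3.288 1.579 3.427
vertex 2.807 0.76 1.387
endloop
endfacet

endsolid


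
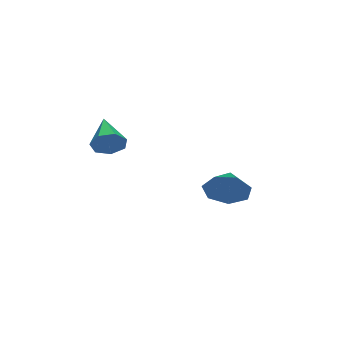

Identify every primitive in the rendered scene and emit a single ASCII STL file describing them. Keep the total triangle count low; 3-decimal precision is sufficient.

solid 
facet normal 0.838 0.304 -0.454
outer loop
vertex 4.627 -0.495 1.084
vertex 4.267 -0.22 0.604
vertex 4.475 0.05 1.169
endloop
endfacet
facet normal 0.150 -0.111 0.982
outer loop
vertex 4.627 -0.495 1.084
vertex 4.475 0.05 1.169
vertex 2.953 -0.7 1.316
endloop
endfacet
facet normal 0.837 0.305 -0.454
outer loop
vertex 4.475 0.05 1.169
vertex 4.267 -0.22 0.604
vertex 4.166 0.392 0.829
endloop
endfacet
facet normal -0.213 0.585 0.782
outer loop
vertex 4.475 0.05 1.169
vertex 4.166 0.392 0.829
vertex 2.953 -0.7 1.316
endloop
endfacet
facet normal 0.837 0.305 -0.454
outer loop
vertex 4.166 0.392 0.829
vertex 4.267 -0.22 0.604
vertex 3.933 0.273 0.319
endloop
endfacet
facet normal -0.639 0.761 0.114
outer loop
vertex 4.166 0.392 0.829
vertex 3.933 0.273 0.319
vertex 2.953 -0.7 1.316
endloop
endfacet
facet normal 0.837 0.305 -0.454
outer loop
vertex 3.933 0.273 0.319
vertex 4.267 -0.22 0.604
vertex 3.952 -0.218 0.024
endloop
endfacet
facet normal -0.807 0.281 -0.519
outer loop
vertex 3.933 0.273 0.319
vertex 3.952 -0.218 0.024
vertex 2.953 -0.7 1.316
endloop
endfacet
facet normal 0.837 0.306 -0.454
outer loop
vertex 3.952 -0.218 0.024
vertex 4.267 -0.22 0.604
vertex 4.208 -0.71 0.165
endloop
endfacet
facet normal -0.591 -0.491 -0.640
outer loop
vertex 3.952 -0.218 0.024
vertex 4.208 -0.71 0.165
vertex 2.953 -0.7 1.316
endloop
endfacet
facet normal 0.837 0.306 -0.454
outer loop
vertex 4.208 -0.71 0.165
vertex 4.267 -0.22 0.604
vertex 4.509 -0.834 0.637
endloop
endfacet
facet normal -0.153 -0.975 -0.159
outer loop
vertex 4.208 -0.71 0.165
vertex 4.509 -0.834 0.637
vertex 2.953 -0.7 1.316
endloop
endfacet
facet normal 0.837 0.306 -0.453
outer loop
vertex 4.509 -0.834 0.637
vertex 4.267 -0.22 0.604
vertex 4.627 -0.495 1.084
endloop
endfacet
facet normal 0.177 -0.806 0.565
outer loop
vertex 4.509 -0.834 0.637
vertex 4.627 -0.495 1.084
vertex 2.953 -0.7 1.316
endloop
endfacet
facet normal 0.913 0.043 -0.406
outer loop
vertex 0.104 2.717 -2.33
vertex -0.256 3.125 -3.097
vertex 0.072 3.532 -2.316
endloop
endfacet
facet normal -0.207 -0.025 0.978
outer loop
vertex 0.104 2.717 -2.33
vertex 0.072 3.532 -2.316
vertex -1.324 3.075 -2.623
endloop
endfacet
facet normal 0.913 0.043 -0.406
outer loop
vertex 0.072 3.532 -2.316
vertex -0.256 3.125 -3.097
vertex -0.207 4.041 -2.89
endloop
endfacet
facet normal -0.355 0.607 0.711
outer loop
vertex 0.072 3.532 -2.316
vertex -0.207 4.041 -2.89
vertex -1.324 3.075 -2.623
endloop
endfacet
facet normal 0.913 0.043 -0.405
outer loop
vertex -0.207 4.041 -2.89
vertex -0.256 3.125 -3.097
vertex -0.522 3.86 -3.62
endloop
endfacet
facet normal -0.640 0.764 0.087
outer loop
vertex -0.207 4.041 -2.89
vertex -0.522 3.86 -3.62
vertex -1.324 3.075 -2.623
endloop
endfacet
facet normal 0.913 0.042 -0.405
outer loop
vertex -0.522 3.86 -3.62
vertex -0.256 3.125 -3.097
vertex -0.637 3.125 -3.956
endloop
endfacet
facet normal -0.845 0.326 -0.423
outer loop
vertex -0.522 3.86 -3.62
vertex -0.637 3.125 -3.956
vertex -1.324 3.075 -2.623
endloop
endfacet
facet normal 0.913 0.043 -0.405
outer loop
vertex -0.637 3.125 -3.956
vertex -0.256 3.125 -3.097
vertex -0.465 2.391 -3.646
endloop
endfacet
facet normal -0.818 -0.376 -0.436
outer loop
vertex -0.637 3.125 -3.956
vertex -0.465 2.391 -3.646
vertex -1.324 3.075 -2.623
endloop
endfacet
facet normal 0.913 0.043 -0.405
outer loop
vertex -0.465 2.391 -3.646
vertex -0.256 3.125 -3.097
vertex -0.135 2.209 -2.922
endloop
endfacet
facet normal -0.578 -0.814 0.059
outer loop
vertex -0.465 2.391 -3.646
vertex -0.135 2.209 -2.922
vertex -1.324 3.075 -2.623
endloop
endfacet
facet normal 0.913 0.043 -0.406
outer loop
vertex -0.135 2.209 -2.922
vertex -0.256 3.125 -3.097
vertex 0.104 2.717 -2.33
endloop
endfacet
facet normal -0.306 -0.658 0.688
outer loop
vertex -0.135 2.209 -2.922
vertex 0.104 2.717 -2.33
vertex -1.324 3.075 -2.623
endloop
endfacet

endsolid


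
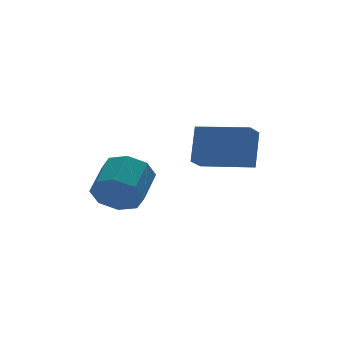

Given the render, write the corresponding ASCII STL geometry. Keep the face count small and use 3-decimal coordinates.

solid 
facet normal -0.319 -0.397 -0.861
outer loop
vertex -0.157 -2.397 2.235
vertex -1.541 -0.882 2.049
vertex 0.558 -1.808 1.699
endloop
endfacet
facet normal 0.672 -0.735 0.089
outer loop
vertex 1.081 -1.158 3.111
vertex -0.157 -2.397 2.235
vertex 0.558 -1.808 1.699
endloop
endfacet
facet normal -0.319 -0.397 -0.861
outer loop
vertex 0.558 -1.808 1.699
vertex -1.541 -0.882 2.049
vertex -0.826 -0.294 1.513
endloop
endfacet
facet normal 0.669 0.550 -0.501
outer loop
vertex -0.826 -0.294 1.513
vertex 1.081 -1.158 3.111
vertex 0.558 -1.808 1.699
endloop
endfacet
facet normal -0.669 -0.550 0.501
outer loop
vertex -0.157 -2.397 2.235
vertex -1.018 -0.232 3.461
vertex -1.541 -0.882 2.049
endloop
endfacet
facet normal 0.672 -0.735 0.090
outer loop
vertex 0.366 -1.746 3.647
vertex -0.157 -2.397 2.235
vertex 1.081 -1.158 3.111
endloop
endfacet
facet normal -0.669 -0.550 0.501
outer loop
vertex 0.366 -1.746 3.647
vertex -1.018 -0.232 3.461
vertex -0.157 -2.397 2.235
endloop
endfacet
facet normal -0.672 0.735 -0.090
outer loop
vertex -1.541 -0.882 2.049
vertex -1.018 -0.232 3.461
vertex -0.826 -0.294 1.513
endloop
endfacet
facet normal 0.669 0.549 -0.501
outer loop
vertex -0.303 0.357 2.925
vertex 1.081 -1.158 3.111
vertex -0.826 -0.294 1.513
endloop
endfacet
facet normal -0.672 0.735 -0.090
outer loop
vertex -0.826 -0.294 1.513
vertex -1.018 -0.232 3.461
vertex -0.303 0.357 2.925
endloop
endfacet
facet normal 0.319 0.397 0.861
outer loop
vertex -0.303 0.357 2.925
vertex 0.366 -1.746 3.647
vertex 1.081 -1.158 3.111
endloop
endfacet
facet normal 0.318 0.397 0.861
outer loop
vertex -1.018 -0.232 3.461
vertex 0.366 -1.746 3.647
vertex -0.303 0.357 2.925
endloop
endfacet
facet normal -0.631 -0.640 -0.439
outer loop
vertex -3.416 -0.396 -0.053
vertex -4.106 -0.193 0.642
vertex -3.87 0.188 -0.252
endloop
endfacet
facet normal 0.501 0.096 -0.860
outer loop
vertex -3.416 -0.396 -0.053
vertex -3.87 0.188 -0.252
vertex -2.445 0.59 0.622
endloop
endfacet
facet normal 0.500 0.097 -0.860
outer loop
vertex -2.445 0.59 0.622
vertex -3.87 0.188 -0.252
vertex -2.899 1.174 0.424
endloop
endfacet
facet normal 0.631 0.640 0.439
outer loop
vertex -2.445 0.59 0.622
vertex -2.899 1.174 0.424
vertex -3.134 0.793 1.318
endloop
endfacet
facet normal -0.630 -0.640 -0.439
outer loop
vertex -3.87 0.188 -0.252
vertex -4.106 -0.193 0.642
vertex -4.462 0.548 0.073
endloop
endfacet
facet normal -0.065 0.607 -0.792
outer loop
vertex -3.87 0.188 -0.252
vertex -4.462 0.548 0.073
vertex -2.899 1.174 0.424
endloop
endfacet
facet normal -0.065 0.607 -0.792
outer loop
vertex -2.899 1.174 0.424
vertex -4.462 0.548 0.073
vertex -3.49 1.534 0.749
endloop
endfacet
facet normal 0.631 0.640 0.439
outer loop
vertex -2.899 1.174 0.424
vertex -3.49 1.534 0.749
vertex -3.134 0.793 1.318
endloop
endfacet
facet normal -0.631 -0.640 -0.438
outer loop
vertex -4.462 0.548 0.073
vertex -4.106 -0.193 0.642
vertex -4.845 0.475 0.731
endloop
endfacet
facet normal -0.592 0.762 -0.260
outer loop
vertex -4.462 0.548 0.073
vertex -4.845 0.475 0.731
vertex -3.49 1.534 0.749
endloop
endfacet
facet normal -0.592 0.762 -0.260
outer loop
vertex -3.49 1.534 0.749
vertex -4.845 0.475 0.731
vertex -3.874 1.46 1.407
endloop
endfacet
facet normal 0.630 0.640 0.440
outer loop
vertex -3.49 1.534 0.749
vertex -3.874 1.46 1.407
vertex -3.134 0.793 1.318
endloop
endfacet
facet normal -0.631 -0.640 -0.438
outer loop
vertex -4.845 0.475 0.731
vertex -4.106 -0.193 0.642
vertex -4.795 0.01 1.338
endloop
endfacet
facet normal -0.773 0.471 0.424
outer loop
vertex -4.845 0.475 0.731
vertex -4.795 0.01 1.338
vertex -3.874 1.46 1.407
endloop
endfacet
facet normal -0.773 0.471 0.424
outer loop
vertex -3.874 1.46 1.407
vertex -4.795 0.01 1.338
vertex -3.824 0.996 2.013
endloop
endfacet
facet normal 0.630 0.641 0.439
outer loop
vertex -3.874 1.46 1.407
vertex -3.824 0.996 2.013
vertex -3.134 0.793 1.318
endloop
endfacet
facet normal -0.631 -0.640 -0.439
outer loop
vertex -4.795 0.01 1.338
vertex -4.106 -0.193 0.642
vertex -4.341 -0.574 1.536
endloop
endfacet
facet normal -0.500 -0.097 0.861
outer loop
vertex -4.795 0.01 1.338
vertex -4.341 -0.574 1.536
vertex -3.824 0.996 2.013
endloop
endfacet
facet normal -0.501 -0.096 0.860
outer loop
vertex -3.824 0.996 2.013
vertex -4.341 -0.574 1.536
vertex -3.37 0.412 2.212
endloop
endfacet
facet normal 0.631 0.640 0.439
outer loop
vertex -3.824 0.996 2.013
vertex -3.37 0.412 2.212
vertex -3.134 0.793 1.318
endloop
endfacet
facet normal -0.631 -0.640 -0.439
outer loop
vertex -4.341 -0.574 1.536
vertex -4.106 -0.193 0.642
vertex -3.75 -0.934 1.211
endloop
endfacet
facet normal 0.065 -0.607 0.792
outer loop
vertex -4.341 -0.574 1.536
vertex -3.75 -0.934 1.211
vertex -3.37 0.412 2.212
endloop
endfacet
facet normal 0.065 -0.607 0.792
outer loop
vertex -3.37 0.412 2.212
vertex -3.75 -0.934 1.211
vertex -2.778 0.052 1.887
endloop
endfacet
facet normal 0.630 0.640 0.439
outer loop
vertex -3.37 0.412 2.212
vertex -2.778 0.052 1.887
vertex -3.134 0.793 1.318
endloop
endfacet
facet normal -0.630 -0.640 -0.440
outer loop
vertex -3.75 -0.934 1.211
vertex -4.106 -0.193 0.642
vertex -3.366 -0.86 0.553
endloop
endfacet
facet normal 0.593 -0.762 0.260
outer loop
vertex -3.75 -0.934 1.211
vertex -3.366 -0.86 0.553
vertex -2.778 0.052 1.887
endloop
endfacet
facet normal 0.592 -0.763 0.260
outer loop
vertex -2.778 0.052 1.887
vertex -3.366 -0.86 0.553
vertex -2.395 0.125 1.229
endloop
endfacet
facet normal 0.631 0.640 0.438
outer loop
vertex -2.778 0.052 1.887
vertex -2.395 0.125 1.229
vertex -3.134 0.793 1.318
endloop
endfacet
facet normal -0.630 -0.641 -0.439
outer loop
vertex -3.366 -0.86 0.553
vertex -4.106 -0.193 0.642
vertex -3.416 -0.396 -0.053
endloop
endfacet
facet normal 0.773 -0.471 -0.424
outer loop
vertex -3.366 -0.86 0.553
vertex -3.416 -0.396 -0.053
vertex -2.395 0.125 1.229
endloop
endfacet
facet normal 0.773 -0.471 -0.424
outer loop
vertex -2.395 0.125 1.229
vertex -3.416 -0.396 -0.053
vertex -2.445 0.59 0.622
endloop
endfacet
facet normal 0.631 0.640 0.438
outer loop
vertex -2.395 0.125 1.229
vertex -2.445 0.59 0.622
vertex -3.134 0.793 1.318
endloop
endfacet

endsolid


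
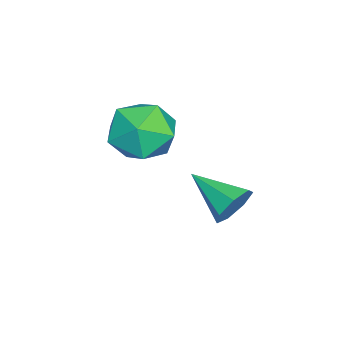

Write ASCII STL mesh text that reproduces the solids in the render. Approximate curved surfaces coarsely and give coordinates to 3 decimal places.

solid 
facet normal -0.767 0.309 0.562
outer loop
vertex 2.447 -0.455 -0.247
vertex 2.278 -1.596 0.149
vertex 3.024 -0.845 0.754
endloop
endfacet
facet normal -0.283 0.827 0.485
outer loop
vertex 2.447 -0.455 -0.247
vertex 3.024 -0.845 0.754
vertex 3.617 -0.162 -0.065
endloop
endfacet
facet normal -0.206 0.955 -0.213
outer loop
vertex 2.447 -0.455 -0.247
vertex 3.617 -0.162 -0.065
vertex 3.237 -0.492 -1.176
endloop
endfacet
facet normal -0.642 0.516 -0.567
outer loop
vertex 2.447 -0.455 -0.247
vertex 3.237 -0.492 -1.176
vertex 2.409 -1.378 -1.044
endloop
endfacet
facet normal -0.989 0.116 -0.087
outer loop
vertex 2.447 -0.455 -0.247
vertex 2.409 -1.378 -1.044
vertex 2.278 -1.596 0.149
endloop
endfacet
facet normal 0.340 0.586 0.735
outer loop
vertex 3.617 -0.162 -0.065
vertex 3.024 -0.845 0.754
vertex 4.171 -1.122 0.444
endloop
endfacet
facet normal -0.443 -0.253 0.860
outer loop
vertex 3.024 -0.845 0.754
vertex 2.278 -1.596 0.149
vertex 3.343 -2.008 0.576
endloop
endfacet
facet normal -0.803 -0.565 -0.191
outer loop
vertex 2.278 -1.596 0.149
vertex 2.409 -1.378 -1.044
vertex 2.963 -2.338 -0.535
endloop
endfacet
facet normal -0.242 0.082 -0.967
outer loop
vertex 2.409 -1.378 -1.044
vertex 3.237 -0.492 -1.176
vertex 3.556 -1.655 -1.354
endloop
endfacet
facet normal 0.465 0.793 -0.394
outer loop
vertex 3.237 -0.492 -1.176
vertex 3.617 -0.162 -0.065
vertex 4.302 -0.904 -0.749
endloop
endfacet
facet normal 0.642 -0.516 0.567
outer loop
vertex 4.133 -2.045 -0.353
vertex 4.171 -1.122 0.444
vertex 3.343 -2.008 0.576
endloop
endfacet
facet normal 0.206 -0.955 0.213
outer loop
vertex 4.133 -2.045 -0.353
vertex 3.343 -2.008 0.576
vertex 2.963 -2.338 -0.535
endloop
endfacet
facet normal 0.283 -0.827 -0.485
outer loop
vertex 4.133 -2.045 -0.353
vertex 2.963 -2.338 -0.535
vertex 3.556 -1.655 -1.354
endloop
endfacet
facet normal 0.767 -0.309 -0.562
outer loop
vertex 4.133 -2.045 -0.353
vertex 3.556 -1.655 -1.354
vertex 4.302 -0.904 -0.749
endloop
endfacet
facet normal 0.989 -0.116 0.087
outer loop
vertex 4.133 -2.045 -0.353
vertex 4.302 -0.904 -0.749
vertex 4.171 -1.122 0.444
endloop
endfacet
facet normal 0.242 -0.082 0.967
outer loop
vertex 3.343 -2.008 0.576
vertex 4.171 -1.122 0.444
vertex 3.024 -0.845 0.754
endloop
endfacet
facet normal -0.465 -0.793 0.394
outer loop
vertex 2.963 -2.338 -0.535
vertex 3.343 -2.008 0.576
vertex 2.278 -1.596 0.149
endloop
endfacet
facet normal -0.340 -0.586 -0.735
outer loop
vertex 3.556 -1.655 -1.354
vertex 2.963 -2.338 -0.535
vertex 2.409 -1.378 -1.044
endloop
endfacet
facet normal 0.443 0.253 -0.860
outer loop
vertex 4.302 -0.904 -0.749
vertex 3.556 -1.655 -1.354
vertex 3.237 -0.492 -1.176
endloop
endfacet
facet normal 0.803 0.565 0.191
outer loop
vertex 4.171 -1.122 0.444
vertex 4.302 -0.904 -0.749
vertex 3.617 -0.162 -0.065
endloop
endfacet
facet normal 0.369 0.853 -0.369
outer loop
vertex 3.344 1.595 -2.814
vertex 2.866 1.516 -3.475
vertex 2.7 1.894 -2.767
endloop
endfacet
facet normal 0.057 -0.035 0.998
outer loop
vertex 3.344 1.595 -2.814
vertex 2.7 1.894 -2.767
vertex 2.194 -0.036 -2.805
endloop
endfacet
facet normal 0.370 0.853 -0.368
outer loop
vertex 2.7 1.894 -2.767
vertex 2.866 1.516 -3.475
vertex 2.181 1.909 -3.254
endloop
endfacet
facet normal -0.673 0.162 0.722
outer loop
vertex 2.7 1.894 -2.767
vertex 2.181 1.909 -3.254
vertex 2.194 -0.036 -2.805
endloop
endfacet
facet normal 0.370 0.853 -0.369
outer loop
vertex 2.181 1.909 -3.254
vertex 2.866 1.516 -3.475
vertex 2.178 1.628 -3.907
endloop
endfacet
facet normal -1.000 -0.005 0.007
outer loop
vertex 2.181 1.909 -3.254
vertex 2.178 1.628 -3.907
vertex 2.194 -0.036 -2.805
endloop
endfacet
facet normal 0.370 0.853 -0.368
outer loop
vertex 2.178 1.628 -3.907
vertex 2.866 1.516 -3.475
vertex 2.693 1.263 -4.236
endloop
endfacet
facet normal -0.679 -0.410 -0.609
outer loop
vertex 2.178 1.628 -3.907
vertex 2.693 1.263 -4.236
vertex 2.194 -0.036 -2.805
endloop
endfacet
facet normal 0.369 0.853 -0.368
outer loop
vertex 2.693 1.263 -4.236
vertex 2.866 1.516 -3.475
vertex 3.338 1.089 -3.992
endloop
endfacet
facet normal 0.049 -0.748 -0.662
outer loop
vertex 2.693 1.263 -4.236
vertex 3.338 1.089 -3.992
vertex 2.194 -0.036 -2.805
endloop
endfacet
facet normal 0.369 0.853 -0.368
outer loop
vertex 3.338 1.089 -3.992
vertex 2.866 1.516 -3.475
vertex 3.628 1.237 -3.359
endloop
endfacet
facet normal 0.635 -0.764 -0.112
outer loop
vertex 3.338 1.089 -3.992
vertex 3.628 1.237 -3.359
vertex 2.194 -0.036 -2.805
endloop
endfacet
facet normal 0.369 0.853 -0.369
outer loop
vertex 3.628 1.237 -3.359
vertex 2.866 1.516 -3.475
vertex 3.344 1.595 -2.814
endloop
endfacet
facet normal 0.639 -0.447 0.626
outer loop
vertex 3.628 1.237 -3.359
vertex 3.344 1.595 -2.814
vertex 2.194 -0.036 -2.805
endloop
endfacet

endsolid


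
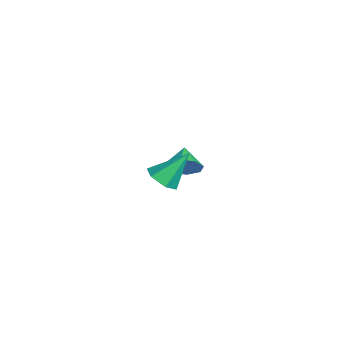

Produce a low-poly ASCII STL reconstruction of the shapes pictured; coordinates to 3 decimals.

solid 
facet normal 0.025 -0.651 -0.759
outer loop
vertex 4.211 -4.754 3.254
vertex 3.776 -4.12 2.696
vertex 4.725 -4.139 2.743
endloop
endfacet
facet normal 0.775 -0.135 0.618
outer loop
vertex 4.211 -4.754 3.254
vertex 4.725 -4.139 2.743
vertex 3.724 -2.74 4.304
endloop
endfacet
facet normal 0.025 -0.652 -0.758
outer loop
vertex 4.725 -4.139 2.743
vertex 3.776 -4.12 2.696
vertex 4.289 -3.506 2.185
endloop
endfacet
facet normal 0.819 0.574 0.011
outer loop
vertex 4.725 -4.139 2.743
vertex 4.289 -3.506 2.185
vertex 3.724 -2.74 4.304
endloop
endfacet
facet normal 0.025 -0.652 -0.758
outer loop
vertex 4.289 -3.506 2.185
vertex 3.776 -4.12 2.696
vertex 3.341 -3.487 2.138
endloop
endfacet
facet normal 0.035 0.943 -0.331
outer loop
vertex 4.289 -3.506 2.185
vertex 3.341 -3.487 2.138
vertex 3.724 -2.74 4.304
endloop
endfacet
facet normal 0.025 -0.652 -0.758
outer loop
vertex 3.341 -3.487 2.138
vertex 3.776 -4.12 2.696
vertex 2.827 -4.101 2.649
endloop
endfacet
facet normal -0.792 0.606 -0.069
outer loop
vertex 3.341 -3.487 2.138
vertex 2.827 -4.101 2.649
vertex 3.724 -2.74 4.304
endloop
endfacet
facet normal 0.025 -0.651 -0.759
outer loop
vertex 2.827 -4.101 2.649
vertex 3.776 -4.12 2.696
vertex 3.262 -4.735 3.207
endloop
endfacet
facet normal -0.837 -0.102 0.537
outer loop
vertex 2.827 -4.101 2.649
vertex 3.262 -4.735 3.207
vertex 3.724 -2.74 4.304
endloop
endfacet
facet normal 0.025 -0.651 -0.759
outer loop
vertex 3.262 -4.735 3.207
vertex 3.776 -4.12 2.696
vertex 4.211 -4.754 3.254
endloop
endfacet
facet normal -0.053 -0.472 0.880
outer loop
vertex 3.262 -4.735 3.207
vertex 4.211 -4.754 3.254
vertex 3.724 -2.74 4.304
endloop
endfacet
facet normal 0.829 -0.235 -0.508
outer loop
vertex -1.944 -1.053 -0.081
vertex -2.549 -1.551 -0.838
vertex -2.174 -0.538 -0.695
endloop
endfacet
facet normal -0.072 0.751 0.657
outer loop
vertex -1.944 -1.053 -0.081
vertex -2.174 -0.538 -0.695
vertex -3.751 -1.209 -0.102
endloop
endfacet
facet normal 0.829 -0.235 -0.508
outer loop
vertex -2.174 -0.538 -0.695
vertex -2.549 -1.551 -0.838
vertex -2.624 -0.616 -1.393
endloop
endfacet
facet normal -0.350 0.929 0.122
outer loop
vertex -2.174 -0.538 -0.695
vertex -2.624 -0.616 -1.393
vertex -3.751 -1.209 -0.102
endloop
endfacet
facet normal 0.829 -0.235 -0.508
outer loop
vertex -2.624 -0.616 -1.393
vertex -2.549 -1.551 -0.838
vertex -3.03 -1.242 -1.766
endloop
endfacet
facet normal -0.699 0.642 -0.316
outer loop
vertex -2.624 -0.616 -1.393
vertex -3.03 -1.242 -1.766
vertex -3.751 -1.209 -0.102
endloop
endfacet
facet normal 0.828 -0.236 -0.508
outer loop
vertex -3.03 -1.242 -1.766
vertex -2.549 -1.551 -0.838
vertex -3.155 -2.049 -1.595
endloop
endfacet
facet normal -0.916 0.058 -0.398
outer loop
vertex -3.03 -1.242 -1.766
vertex -3.155 -2.049 -1.595
vertex -3.751 -1.209 -0.102
endloop
endfacet
facet normal 0.828 -0.236 -0.508
outer loop
vertex -3.155 -2.049 -1.595
vertex -2.549 -1.551 -0.838
vertex -2.925 -2.564 -0.981
endloop
endfacet
facet normal -0.873 -0.482 -0.077
outer loop
vertex -3.155 -2.049 -1.595
vertex -2.925 -2.564 -0.981
vertex -3.751 -1.209 -0.102
endloop
endfacet
facet normal 0.829 -0.236 -0.508
outer loop
vertex -2.925 -2.564 -0.981
vertex -2.549 -1.551 -0.838
vertex -2.475 -2.486 -0.283
endloop
endfacet
facet normal -0.596 -0.660 0.458
outer loop
vertex -2.925 -2.564 -0.981
vertex -2.475 -2.486 -0.283
vertex -3.751 -1.209 -0.102
endloop
endfacet
facet normal 0.828 -0.236 -0.508
outer loop
vertex -2.475 -2.486 -0.283
vertex -2.549 -1.551 -0.838
vertex -2.068 -1.86 0.09
endloop
endfacet
facet normal -0.246 -0.373 0.895
outer loop
vertex -2.475 -2.486 -0.283
vertex -2.068 -1.86 0.09
vertex -3.751 -1.209 -0.102
endloop
endfacet
facet normal 0.829 -0.235 -0.508
outer loop
vertex -2.068 -1.86 0.09
vertex -2.549 -1.551 -0.838
vertex -1.944 -1.053 -0.081
endloop
endfacet
facet normal -0.030 0.212 0.977
outer loop
vertex -2.068 -1.86 0.09
vertex -1.944 -1.053 -0.081
vertex -3.751 -1.209 -0.102
endloop
endfacet

endsolid


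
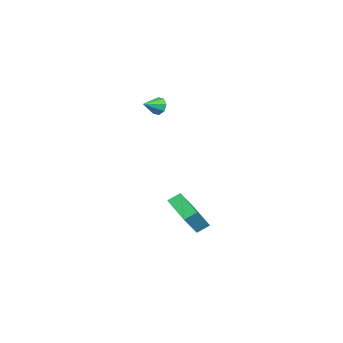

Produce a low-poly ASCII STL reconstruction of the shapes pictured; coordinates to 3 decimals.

solid 
facet normal -0.661 -0.682 0.314
outer loop
vertex 0.821 -1.724 -2.779
vertex -0.11 -1.381 -3.995
vertex 1.189 -2.282 -3.217
endloop
endfacet
facet normal 0.593 -0.217 0.775
outer loop
vertex 2.51 -0.919 -3.845
vertex 0.821 -1.724 -2.779
vertex 1.189 -2.282 -3.217
endloop
endfacet
facet normal -0.661 -0.682 0.314
outer loop
vertex 1.189 -2.282 -3.217
vertex -0.11 -1.381 -3.995
vertex 0.258 -1.94 -4.434
endloop
endfacet
facet normal 0.460 -0.698 -0.548
outer loop
vertex 0.258 -1.94 -4.434
vertex 2.51 -0.919 -3.845
vertex 1.189 -2.282 -3.217
endloop
endfacet
facet normal -0.460 0.698 0.549
outer loop
vertex 0.821 -1.724 -2.779
vertex 1.211 -0.018 -4.623
vertex -0.11 -1.381 -3.995
endloop
endfacet
facet normal 0.593 -0.218 0.775
outer loop
vertex 2.142 -0.36 -3.406
vertex 0.821 -1.724 -2.779
vertex 2.51 -0.919 -3.845
endloop
endfacet
facet normal -0.460 0.698 0.548
outer loop
vertex 2.142 -0.36 -3.406
vertex 1.211 -0.018 -4.623
vertex 0.821 -1.724 -2.779
endloop
endfacet
facet normal -0.593 0.218 -0.775
outer loop
vertex -0.11 -1.381 -3.995
vertex 1.211 -0.018 -4.623
vertex 0.258 -1.94 -4.434
endloop
endfacet
facet normal 0.460 -0.698 -0.549
outer loop
vertex 1.579 -0.576 -5.061
vertex 2.51 -0.919 -3.845
vertex 0.258 -1.94 -4.434
endloop
endfacet
facet normal -0.593 0.218 -0.775
outer loop
vertex 0.258 -1.94 -4.434
vertex 1.211 -0.018 -4.623
vertex 1.579 -0.576 -5.061
endloop
endfacet
facet normal 0.661 0.682 -0.314
outer loop
vertex 1.579 -0.576 -5.061
vertex 2.142 -0.36 -3.406
vertex 2.51 -0.919 -3.845
endloop
endfacet
facet normal 0.661 0.682 -0.314
outer loop
vertex 1.211 -0.018 -4.623
vertex 2.142 -0.36 -3.406
vertex 1.579 -0.576 -5.061
endloop
endfacet
facet normal -0.808 0.487 -0.332
outer loop
vertex 0.219 -3.098 2.281
vertex -0.06 -3.216 2.787
vertex 0.284 -2.778 2.593
endloop
endfacet
facet normal 0.882 0.225 -0.415
outer loop
vertex 0.219 -3.098 2.281
vertex 0.284 -2.778 2.593
vertex 0.78 -3.724 3.133
endloop
endfacet
facet normal -0.808 0.488 -0.330
outer loop
vertex 0.284 -2.778 2.593
vertex -0.06 -3.216 2.787
vertex 0.148 -2.715 3.019
endloop
endfacet
facet normal 0.824 0.537 0.184
outer loop
vertex 0.284 -2.778 2.593
vertex 0.148 -2.715 3.019
vertex 0.78 -3.724 3.133
endloop
endfacet
facet normal -0.806 0.489 -0.333
outer loop
vertex 0.148 -2.715 3.019
vertex -0.06 -3.216 2.787
vertex -0.111 -2.945 3.309
endloop
endfacet
facet normal 0.502 0.401 0.766
outer loop
vertex 0.148 -2.715 3.019
vertex -0.111 -2.945 3.309
vertex 0.78 -3.724 3.133
endloop
endfacet
facet normal -0.808 0.487 -0.332
outer loop
vertex -0.111 -2.945 3.309
vertex -0.06 -3.216 2.787
vertex -0.339 -3.334 3.294
endloop
endfacet
facet normal 0.107 -0.101 0.989
outer loop
vertex -0.111 -2.945 3.309
vertex -0.339 -3.334 3.294
vertex 0.78 -3.724 3.133
endloop
endfacet
facet normal -0.808 0.487 -0.331
outer loop
vertex -0.339 -3.334 3.294
vertex -0.06 -3.216 2.787
vertex -0.404 -3.654 2.982
endloop
endfacet
facet normal -0.132 -0.678 0.723
outer loop
vertex -0.339 -3.334 3.294
vertex -0.404 -3.654 2.982
vertex 0.78 -3.724 3.133
endloop
endfacet
facet normal -0.808 0.487 -0.331
outer loop
vertex -0.404 -3.654 2.982
vertex -0.06 -3.216 2.787
vertex -0.268 -3.718 2.556
endloop
endfacet
facet normal -0.074 -0.989 0.125
outer loop
vertex -0.404 -3.654 2.982
vertex -0.268 -3.718 2.556
vertex 0.78 -3.724 3.133
endloop
endfacet
facet normal -0.807 0.488 -0.333
outer loop
vertex -0.268 -3.718 2.556
vertex -0.06 -3.216 2.787
vertex -0.009 -3.487 2.266
endloop
endfacet
facet normal 0.248 -0.853 -0.459
outer loop
vertex -0.268 -3.718 2.556
vertex -0.009 -3.487 2.266
vertex 0.78 -3.724 3.133
endloop
endfacet
facet normal -0.808 0.486 -0.332
outer loop
vertex -0.009 -3.487 2.266
vertex -0.06 -3.216 2.787
vertex 0.219 -3.098 2.281
endloop
endfacet
facet normal 0.643 -0.351 -0.681
outer loop
vertex -0.009 -3.487 2.266
vertex 0.219 -3.098 2.281
vertex 0.78 -3.724 3.133
endloop
endfacet

endsolid


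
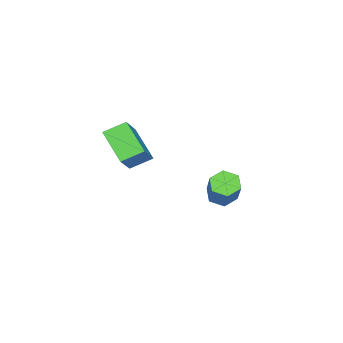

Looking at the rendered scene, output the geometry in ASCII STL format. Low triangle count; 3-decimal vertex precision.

solid 
facet normal -0.545 -0.424 -0.723
outer loop
vertex -3.444 0.268 -2.984
vertex -3.992 0.53 -2.725
vertex -3.648 0.864 -3.18
endloop
endfacet
facet normal 0.779 0.062 -0.623
outer loop
vertex -3.444 0.268 -2.984
vertex -3.648 0.864 -3.18
vertex -2.441 1.047 -1.653
endloop
endfacet
facet normal 0.779 0.062 -0.623
outer loop
vertex -2.441 1.047 -1.653
vertex -3.648 0.864 -3.18
vertex -2.645 1.644 -1.849
endloop
endfacet
facet normal 0.545 0.424 0.723
outer loop
vertex -2.441 1.047 -1.653
vertex -2.645 1.644 -1.849
vertex -2.988 1.31 -1.395
endloop
endfacet
facet normal -0.545 -0.424 -0.723
outer loop
vertex -3.648 0.864 -3.18
vertex -3.992 0.53 -2.725
vertex -4.196 1.126 -2.921
endloop
endfacet
facet normal 0.121 0.814 -0.568
outer loop
vertex -3.648 0.864 -3.18
vertex -4.196 1.126 -2.921
vertex -2.645 1.644 -1.849
endloop
endfacet
facet normal 0.121 0.814 -0.568
outer loop
vertex -2.645 1.644 -1.849
vertex -4.196 1.126 -2.921
vertex -3.193 1.906 -1.59
endloop
endfacet
facet normal 0.545 0.424 0.724
outer loop
vertex -2.645 1.644 -1.849
vertex -3.193 1.906 -1.59
vertex -2.988 1.31 -1.395
endloop
endfacet
facet normal -0.545 -0.424 -0.723
outer loop
vertex -4.196 1.126 -2.921
vertex -3.992 0.53 -2.725
vertex -4.539 0.793 -2.467
endloop
endfacet
facet normal -0.657 0.752 0.055
outer loop
vertex -4.196 1.126 -2.921
vertex -4.539 0.793 -2.467
vertex -3.193 1.906 -1.59
endloop
endfacet
facet normal -0.658 0.751 0.056
outer loop
vertex -3.193 1.906 -1.59
vertex -4.539 0.793 -2.467
vertex -3.536 1.572 -1.136
endloop
endfacet
facet normal 0.545 0.424 0.724
outer loop
vertex -3.193 1.906 -1.59
vertex -3.536 1.572 -1.136
vertex -2.988 1.31 -1.395
endloop
endfacet
facet normal -0.545 -0.424 -0.723
outer loop
vertex -4.539 0.793 -2.467
vertex -3.992 0.53 -2.725
vertex -4.335 0.196 -2.271
endloop
endfacet
facet normal -0.779 -0.062 0.623
outer loop
vertex -4.539 0.793 -2.467
vertex -4.335 0.196 -2.271
vertex -3.536 1.572 -1.136
endloop
endfacet
facet normal -0.779 -0.062 0.623
outer loop
vertex -3.536 1.572 -1.136
vertex -4.335 0.196 -2.271
vertex -3.332 0.976 -0.94
endloop
endfacet
facet normal 0.545 0.424 0.723
outer loop
vertex -3.536 1.572 -1.136
vertex -3.332 0.976 -0.94
vertex -2.988 1.31 -1.395
endloop
endfacet
facet normal -0.545 -0.424 -0.724
outer loop
vertex -4.335 0.196 -2.271
vertex -3.992 0.53 -2.725
vertex -3.787 -0.066 -2.53
endloop
endfacet
facet normal -0.121 -0.814 0.568
outer loop
vertex -4.335 0.196 -2.271
vertex -3.787 -0.066 -2.53
vertex -3.332 0.976 -0.94
endloop
endfacet
facet normal -0.121 -0.814 0.568
outer loop
vertex -3.332 0.976 -0.94
vertex -3.787 -0.066 -2.53
vertex -2.784 0.714 -1.199
endloop
endfacet
facet normal 0.545 0.424 0.723
outer loop
vertex -3.332 0.976 -0.94
vertex -2.784 0.714 -1.199
vertex -2.988 1.31 -1.395
endloop
endfacet
facet normal -0.545 -0.424 -0.724
outer loop
vertex -3.787 -0.066 -2.53
vertex -3.992 0.53 -2.725
vertex -3.444 0.268 -2.984
endloop
endfacet
facet normal 0.658 -0.751 -0.056
outer loop
vertex -3.787 -0.066 -2.53
vertex -3.444 0.268 -2.984
vertex -2.784 0.714 -1.199
endloop
endfacet
facet normal 0.657 -0.752 -0.055
outer loop
vertex -2.784 0.714 -1.199
vertex -3.444 0.268 -2.984
vertex -2.441 1.047 -1.653
endloop
endfacet
facet normal 0.545 0.424 0.723
outer loop
vertex -2.784 0.714 -1.199
vertex -2.441 1.047 -1.653
vertex -2.988 1.31 -1.395
endloop
endfacet
facet normal -0.714 -0.217 -0.666
outer loop
vertex 0.36 -1.67 1.657
vertex -0.265 -1.023 2.116
vertex 0.893 -0.478 0.698
endloop
endfacet
facet normal 0.618 -0.642 -0.454
outer loop
vertex 1.885 -0.177 1.624
vertex 0.36 -1.67 1.657
vertex 0.893 -0.478 0.698
endloop
endfacet
facet normal -0.714 -0.217 -0.666
outer loop
vertex 0.893 -0.478 0.698
vertex -0.265 -1.023 2.116
vertex 0.268 0.17 1.157
endloop
endfacet
facet normal 0.329 0.736 -0.592
outer loop
vertex 0.268 0.17 1.157
vertex 1.885 -0.177 1.624
vertex 0.893 -0.478 0.698
endloop
endfacet
facet normal -0.328 -0.737 0.591
outer loop
vertex 0.36 -1.67 1.657
vertex 0.727 -0.722 3.042
vertex -0.265 -1.023 2.116
endloop
endfacet
facet normal 0.618 -0.641 -0.454
outer loop
vertex 1.352 -1.37 2.583
vertex 0.36 -1.67 1.657
vertex 1.885 -0.177 1.624
endloop
endfacet
facet normal -0.329 -0.736 0.591
outer loop
vertex 1.352 -1.37 2.583
vertex 0.727 -0.722 3.042
vertex 0.36 -1.67 1.657
endloop
endfacet
facet normal -0.618 0.641 0.454
outer loop
vertex -0.265 -1.023 2.116
vertex 0.727 -0.722 3.042
vertex 0.268 0.17 1.157
endloop
endfacet
facet normal 0.329 0.737 -0.591
outer loop
vertex 1.26 0.47 2.083
vertex 1.885 -0.177 1.624
vertex 0.268 0.17 1.157
endloop
endfacet
facet normal -0.618 0.642 0.454
outer loop
vertex 0.268 0.17 1.157
vertex 0.727 -0.722 3.042
vertex 1.26 0.47 2.083
endloop
endfacet
facet normal 0.714 0.217 0.666
outer loop
vertex 1.26 0.47 2.083
vertex 1.352 -1.37 2.583
vertex 1.885 -0.177 1.624
endloop
endfacet
facet normal 0.714 0.217 0.666
outer loop
vertex 0.727 -0.722 3.042
vertex 1.352 -1.37 2.583
vertex 1.26 0.47 2.083
endloop
endfacet

endsolid
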